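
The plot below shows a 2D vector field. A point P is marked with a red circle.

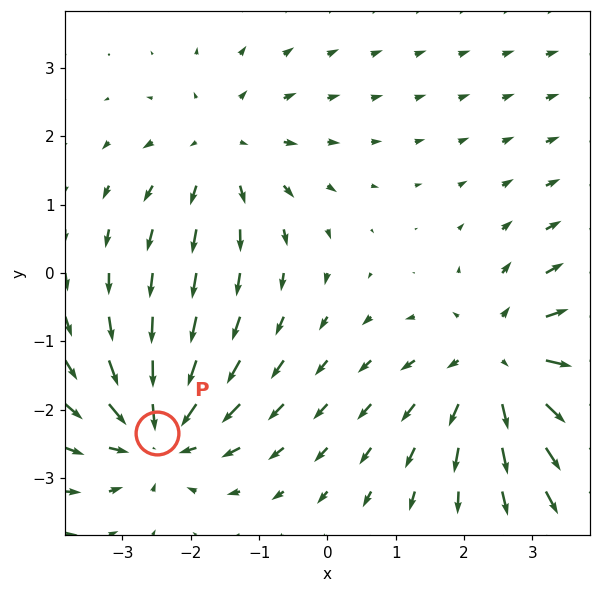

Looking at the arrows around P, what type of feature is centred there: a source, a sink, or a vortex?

sink

At P (-2.5, -2.3) the arrows converge inward. Divergence about -5, curl ≈0 — negative divergence with near-zero curl is a sink.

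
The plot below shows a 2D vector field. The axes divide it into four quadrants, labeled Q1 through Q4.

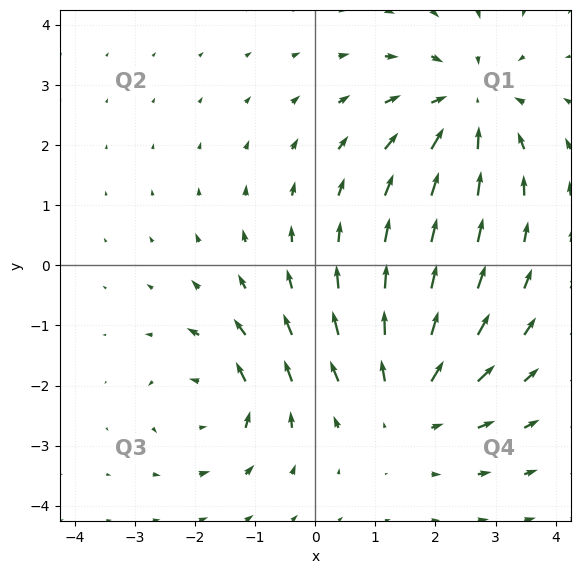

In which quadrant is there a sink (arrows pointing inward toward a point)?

Q1

The sink sits at approximately (2.5, 2.6), which lies in quadrant Q1. The divergence there is about -4, negative as expected for a sink.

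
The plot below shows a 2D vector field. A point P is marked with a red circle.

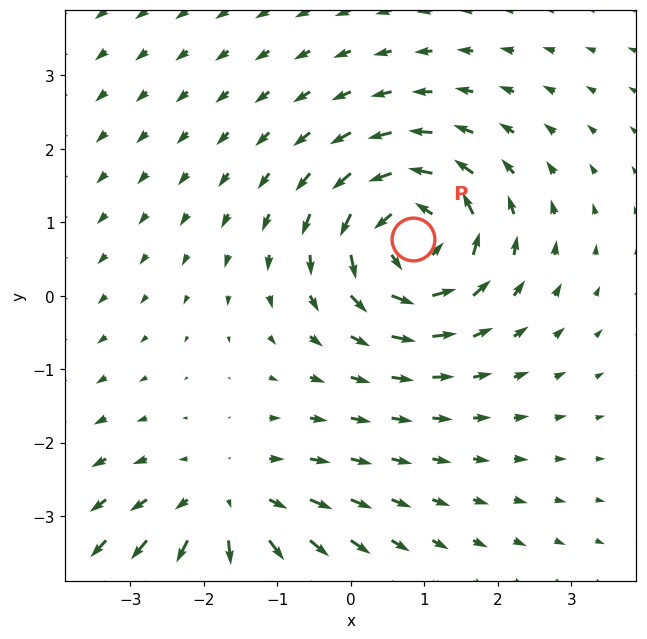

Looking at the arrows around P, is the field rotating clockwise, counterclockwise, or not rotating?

Near P at (0.8, 0.8) the arrows circulate counterclockwise. The curl (z-component) there is about +4; positive curl means counterclockwise rotation.

counterclockwise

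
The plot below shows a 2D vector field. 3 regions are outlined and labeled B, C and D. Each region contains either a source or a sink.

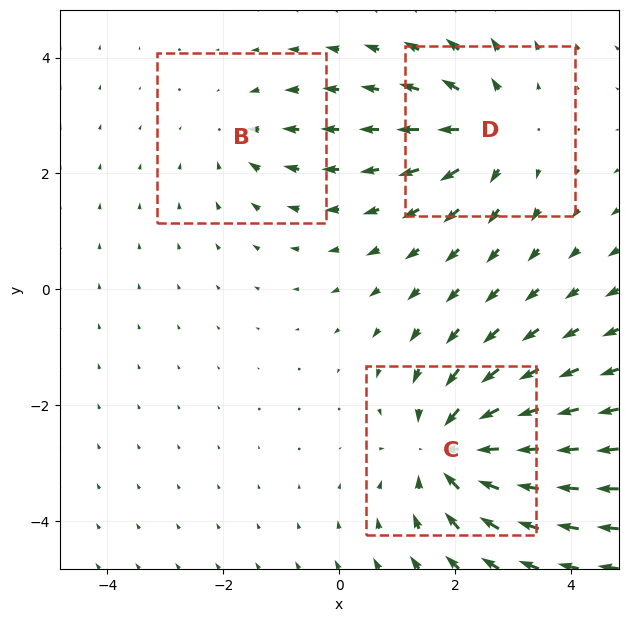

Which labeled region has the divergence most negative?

C

Divergence at each region's feature centre — B: about -2, C: about -5, D: about +4. Region C is most negative.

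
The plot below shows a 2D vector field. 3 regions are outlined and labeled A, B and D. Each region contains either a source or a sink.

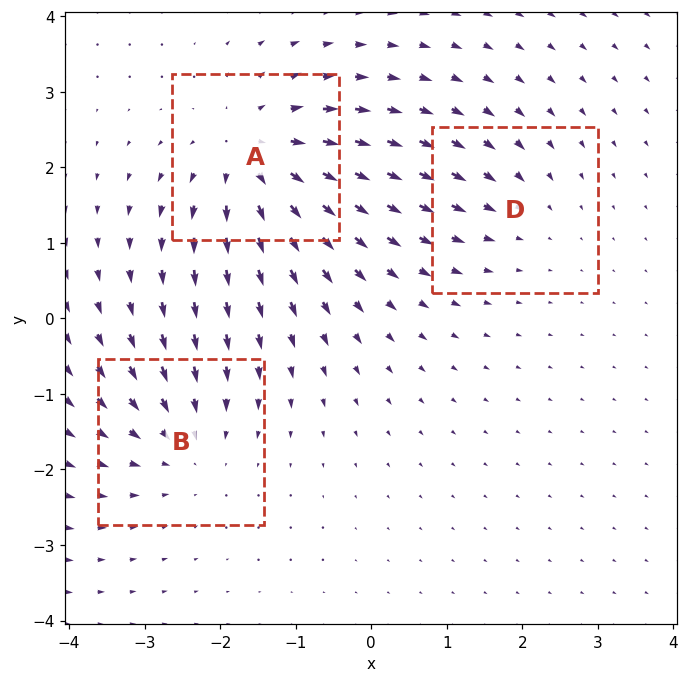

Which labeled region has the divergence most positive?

A

Divergence at each region's feature centre — A: about +5, B: about -3, D: about -2. Region A is most positive.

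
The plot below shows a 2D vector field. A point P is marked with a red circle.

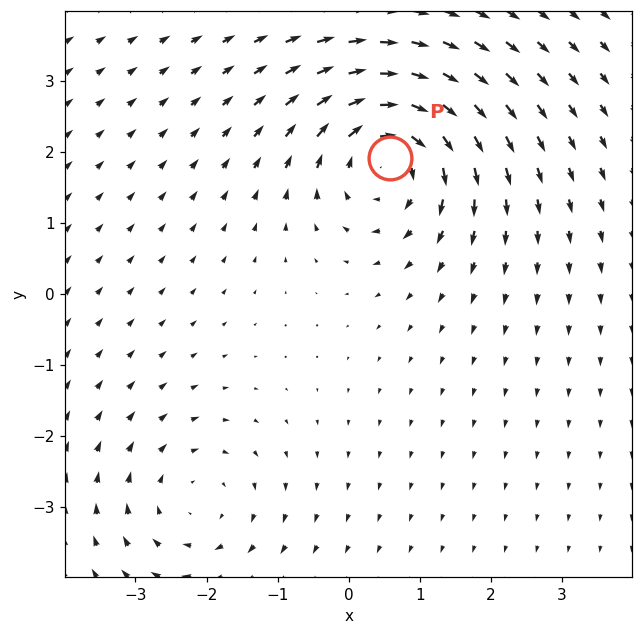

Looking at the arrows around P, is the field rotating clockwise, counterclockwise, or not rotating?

Near P at (0.6, 1.9) the arrows circulate clockwise. The curl (z-component) there is about -5; negative curl means clockwise rotation.

clockwise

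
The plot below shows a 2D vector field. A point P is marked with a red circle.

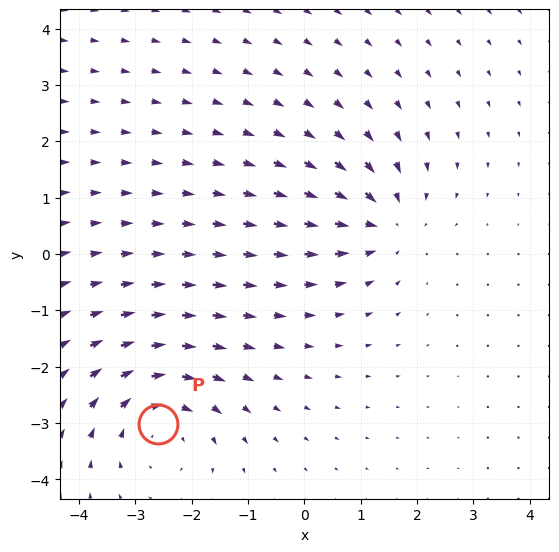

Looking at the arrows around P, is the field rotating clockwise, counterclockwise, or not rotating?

Near P at (-2.6, -3.0) the arrows circulate clockwise. The curl (z-component) there is about -3; negative curl means clockwise rotation.

clockwise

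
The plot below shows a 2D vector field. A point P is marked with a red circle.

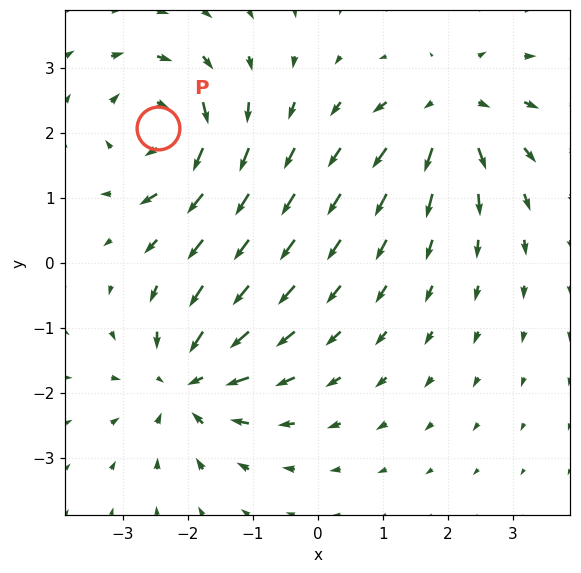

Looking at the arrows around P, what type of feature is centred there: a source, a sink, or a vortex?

At P (-2.5, 2.1) the arrows circulate clockwise. Divergence ≈0, curl about -6 — near-zero divergence with nonzero curl is a vortex.

vortex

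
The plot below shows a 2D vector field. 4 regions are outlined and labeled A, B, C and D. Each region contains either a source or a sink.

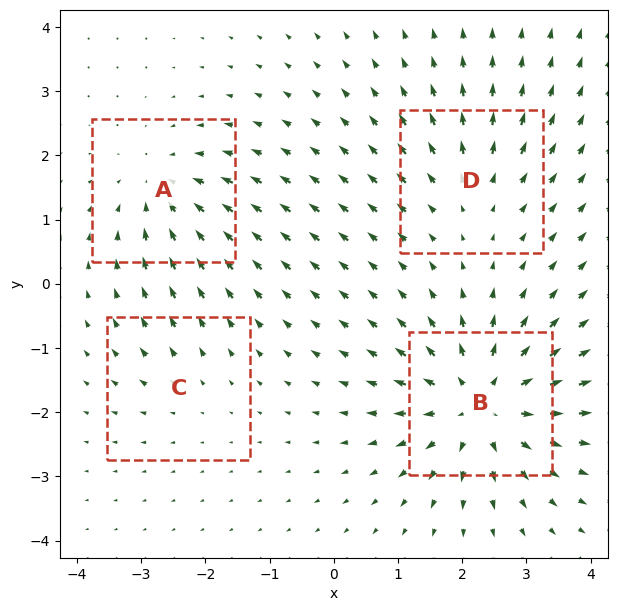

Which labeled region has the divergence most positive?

B

Divergence at each region's feature centre — A: about -5, B: about +7, C: about +2, D: about +3. Region B is most positive.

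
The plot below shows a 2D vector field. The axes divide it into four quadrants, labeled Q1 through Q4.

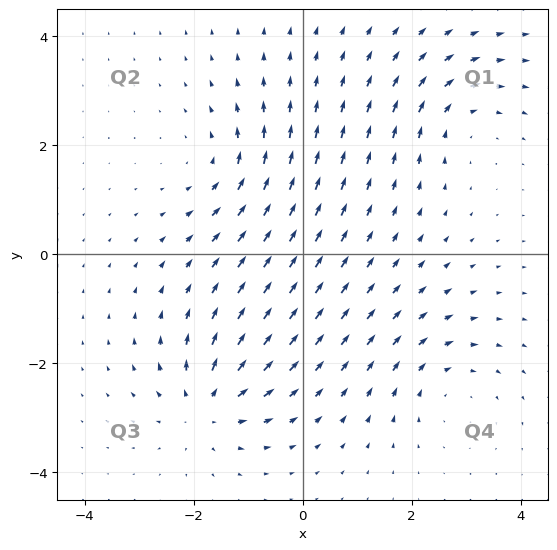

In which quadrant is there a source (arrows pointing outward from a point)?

Q3

The source sits at approximately (-1.8, -2.8), which lies in quadrant Q3. The divergence there is about +5, positive as expected for a source.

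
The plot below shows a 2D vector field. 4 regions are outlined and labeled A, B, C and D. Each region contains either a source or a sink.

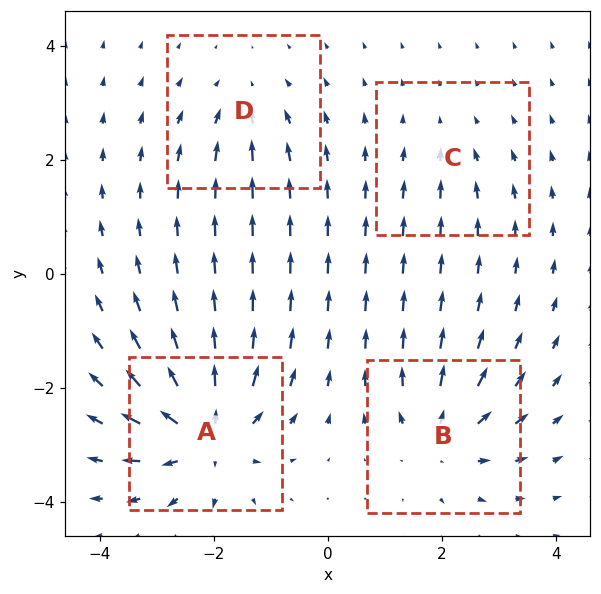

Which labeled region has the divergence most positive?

Divergence at each region's feature centre — A: about +8, B: about +5, C: about -2, D: about -4. Region A is most positive.

A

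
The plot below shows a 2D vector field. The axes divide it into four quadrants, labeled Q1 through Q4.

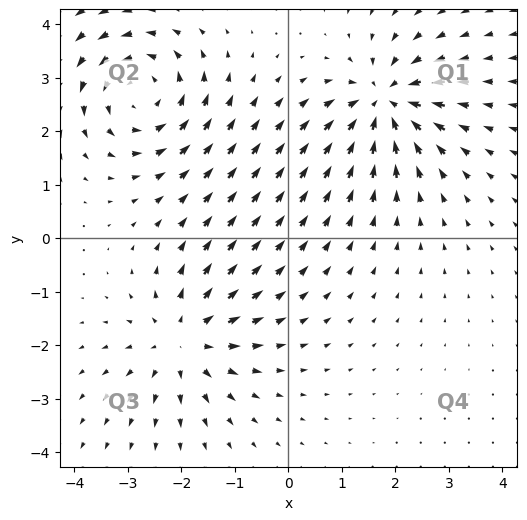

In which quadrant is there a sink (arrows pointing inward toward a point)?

Q1

The sink sits at approximately (1.8, 2.5), which lies in quadrant Q1. The divergence there is about -6, negative as expected for a sink.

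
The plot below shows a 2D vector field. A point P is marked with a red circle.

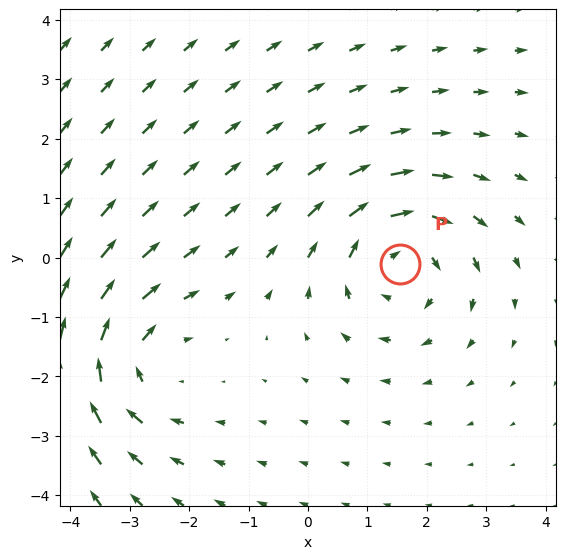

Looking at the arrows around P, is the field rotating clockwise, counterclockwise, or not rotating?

clockwise

Near P at (1.5, -0.1) the arrows circulate clockwise. The curl (z-component) there is about -5; negative curl means clockwise rotation.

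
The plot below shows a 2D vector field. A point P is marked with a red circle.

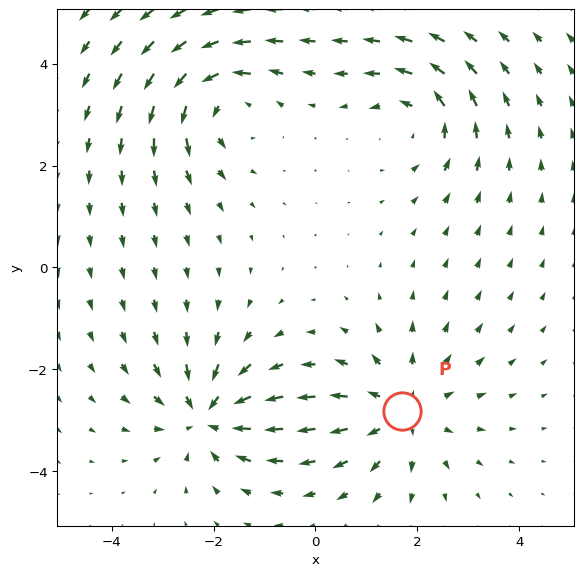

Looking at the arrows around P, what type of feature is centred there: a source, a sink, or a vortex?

At P (1.7, -2.8) the arrows spread outward. Divergence about +4, curl ≈0 — positive divergence with near-zero curl is a source.

source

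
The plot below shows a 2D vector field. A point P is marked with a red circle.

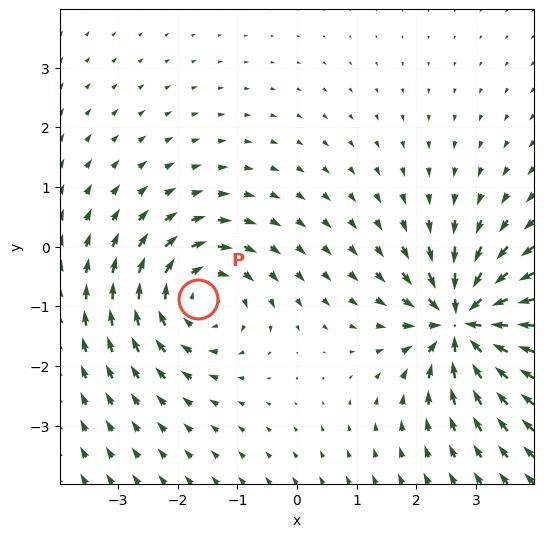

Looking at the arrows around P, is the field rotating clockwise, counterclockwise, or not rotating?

clockwise

Near P at (-1.7, -0.9) the arrows circulate clockwise. The curl (z-component) there is about -4; negative curl means clockwise rotation.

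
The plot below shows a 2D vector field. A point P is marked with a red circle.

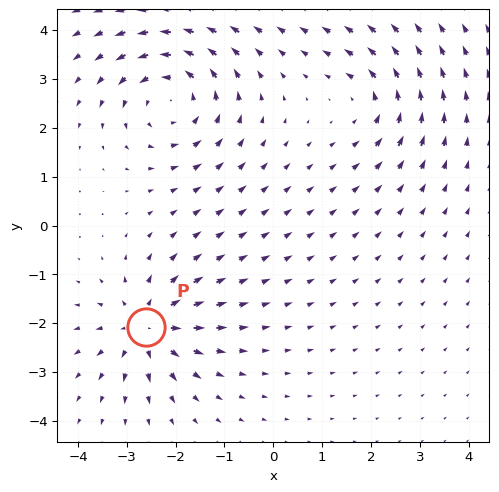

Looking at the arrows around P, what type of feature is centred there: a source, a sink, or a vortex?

source

At P (-2.6, -2.1) the arrows spread outward. Divergence about +5, curl ≈0 — positive divergence with near-zero curl is a source.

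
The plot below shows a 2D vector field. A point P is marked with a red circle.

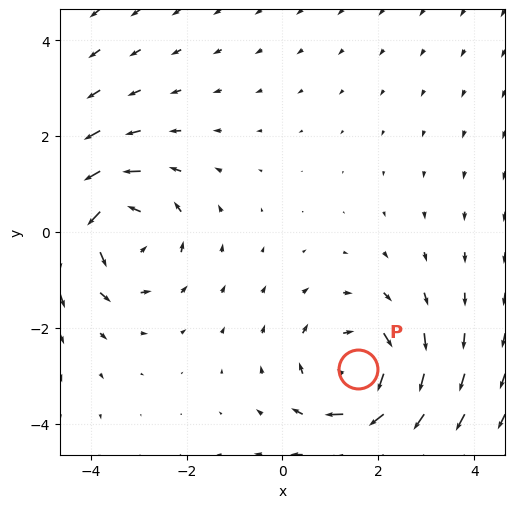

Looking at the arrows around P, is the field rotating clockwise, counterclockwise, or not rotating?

Near P at (1.6, -2.9) the arrows circulate clockwise. The curl (z-component) there is about -3; negative curl means clockwise rotation.

clockwise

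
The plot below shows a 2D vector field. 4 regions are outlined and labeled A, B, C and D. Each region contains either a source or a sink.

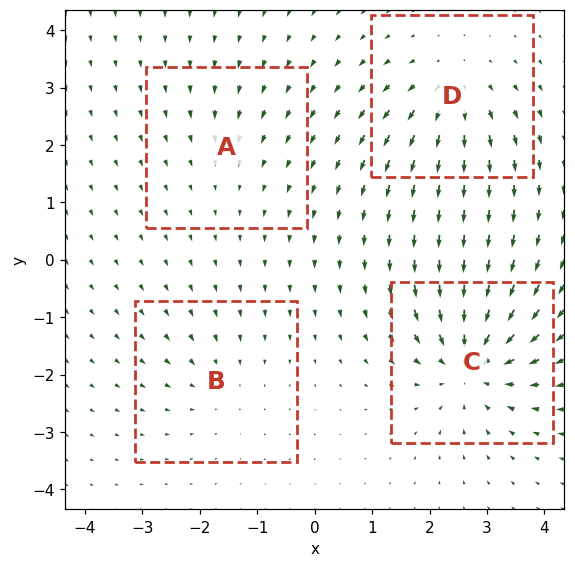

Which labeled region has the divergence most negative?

C

Divergence at each region's feature centre — A: about -2, B: about -3, C: about -8, D: about +5. Region C is most negative.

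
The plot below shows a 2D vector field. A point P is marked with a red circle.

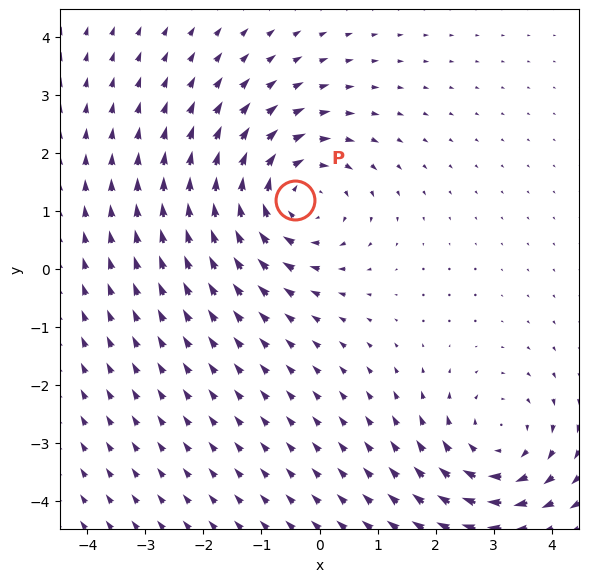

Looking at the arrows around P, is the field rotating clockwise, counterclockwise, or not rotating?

clockwise

Near P at (-0.4, 1.2) the arrows circulate clockwise. The curl (z-component) there is about -4; negative curl means clockwise rotation.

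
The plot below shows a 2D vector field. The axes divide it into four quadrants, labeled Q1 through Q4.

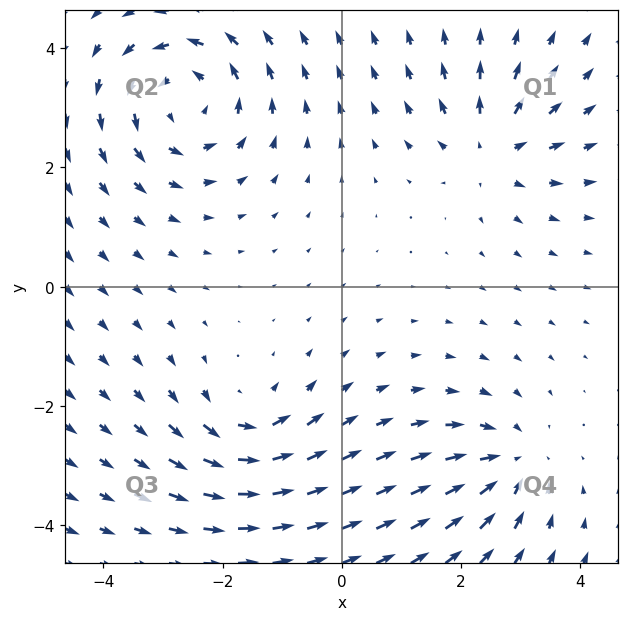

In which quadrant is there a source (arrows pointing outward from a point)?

Q1

The source sits at approximately (2.5, 2.3), which lies in quadrant Q1. The divergence there is about +4, positive as expected for a source.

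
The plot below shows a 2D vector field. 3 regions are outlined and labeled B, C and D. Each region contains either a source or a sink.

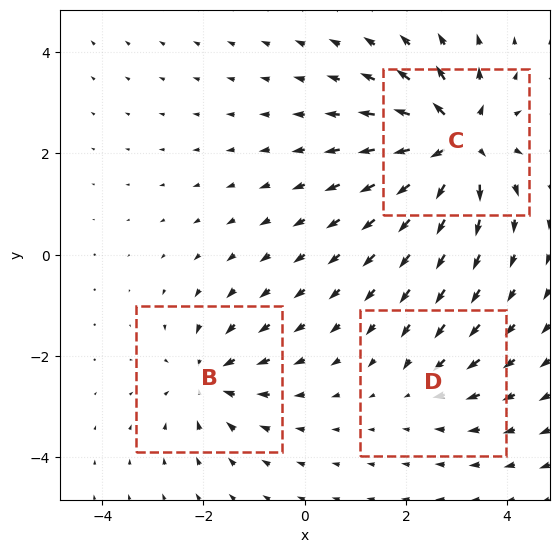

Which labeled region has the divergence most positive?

Divergence at each region's feature centre — B: about -4, C: about +6, D: about -2. Region C is most positive.

C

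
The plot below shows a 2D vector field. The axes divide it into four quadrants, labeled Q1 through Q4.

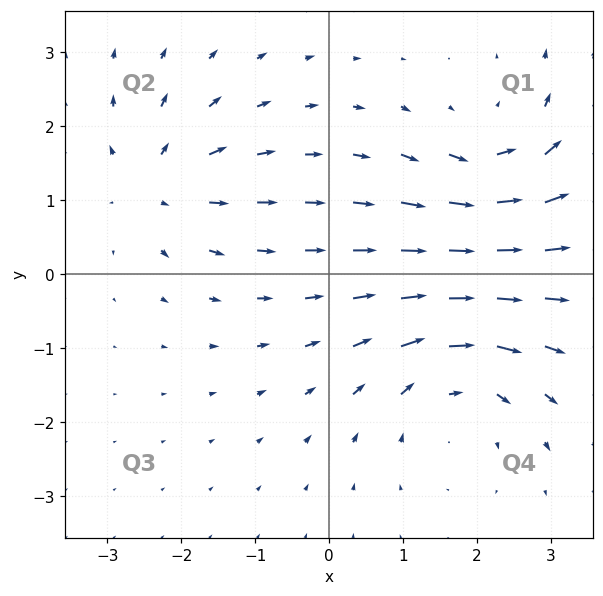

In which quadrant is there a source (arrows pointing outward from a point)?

The source sits at approximately (-2.3, 1.2), which lies in quadrant Q2. The divergence there is about +5, positive as expected for a source.

Q2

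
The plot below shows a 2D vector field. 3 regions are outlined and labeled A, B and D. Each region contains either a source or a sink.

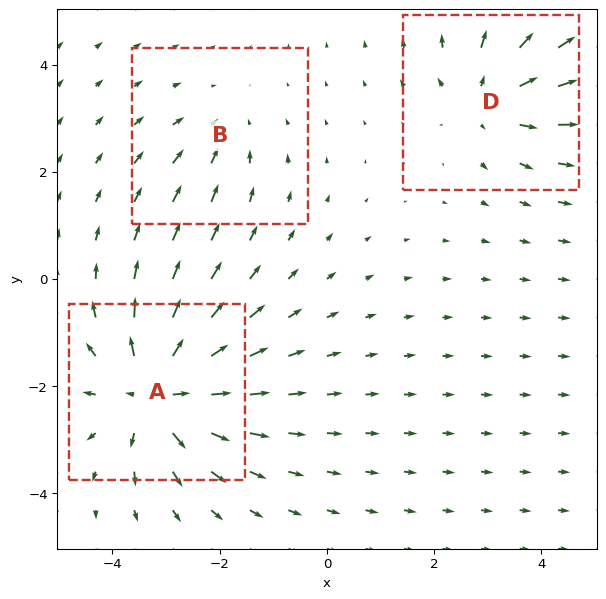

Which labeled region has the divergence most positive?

A

Divergence at each region's feature centre — A: about +5, B: about -2, D: about +4. Region A is most positive.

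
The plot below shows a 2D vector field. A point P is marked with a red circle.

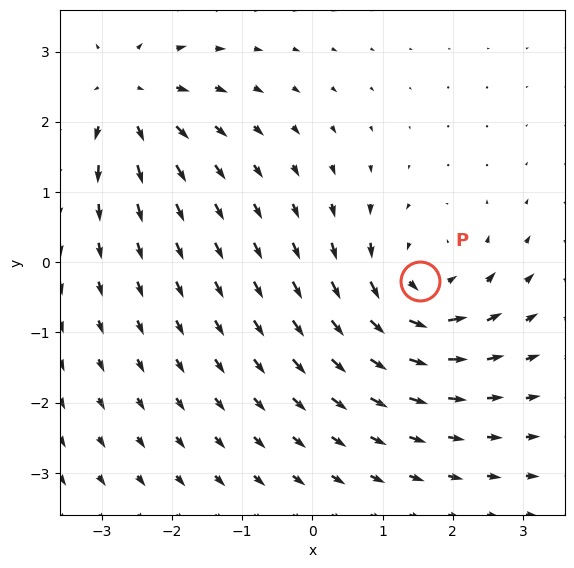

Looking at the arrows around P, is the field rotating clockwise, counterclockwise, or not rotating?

counterclockwise

Near P at (1.5, -0.3) the arrows circulate counterclockwise. The curl (z-component) there is about +5; positive curl means counterclockwise rotation.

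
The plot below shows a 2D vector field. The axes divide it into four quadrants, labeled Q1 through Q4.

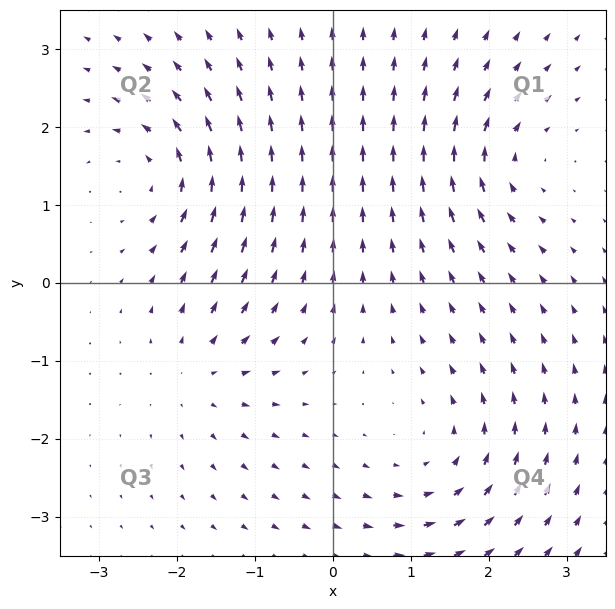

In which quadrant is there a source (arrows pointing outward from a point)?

Q3

The source sits at approximately (-1.7, -1.2), which lies in quadrant Q3. The divergence there is about +4, positive as expected for a source.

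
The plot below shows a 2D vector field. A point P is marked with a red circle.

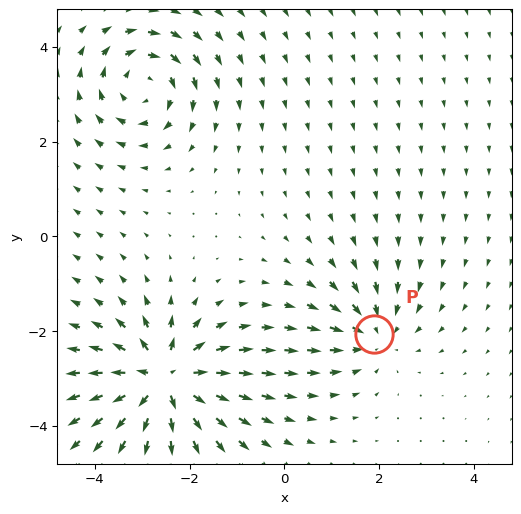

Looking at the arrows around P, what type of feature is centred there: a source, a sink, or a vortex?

At P (1.9, -2.1) the arrows converge inward. Divergence about -3, curl ≈0 — negative divergence with near-zero curl is a sink.

sink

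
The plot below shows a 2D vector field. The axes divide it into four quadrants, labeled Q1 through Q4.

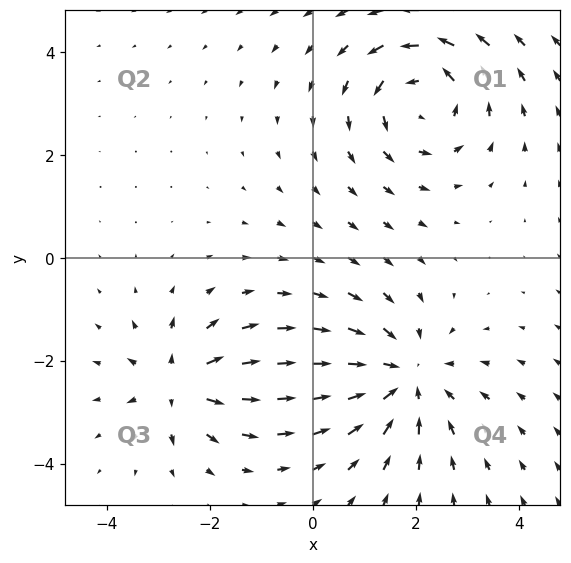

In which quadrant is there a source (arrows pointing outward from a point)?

Q3

The source sits at approximately (-2.6, -2.4), which lies in quadrant Q3. The divergence there is about +4, positive as expected for a source.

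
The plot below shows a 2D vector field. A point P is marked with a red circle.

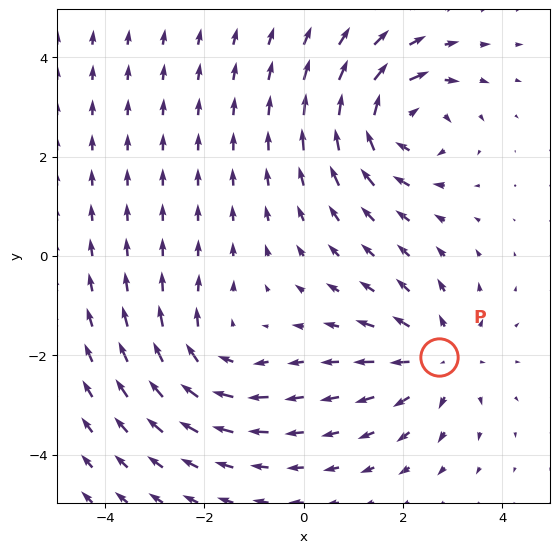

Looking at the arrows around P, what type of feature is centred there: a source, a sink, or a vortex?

source

At P (2.7, -2.0) the arrows spread outward. Divergence about +4, curl ≈0 — positive divergence with near-zero curl is a source.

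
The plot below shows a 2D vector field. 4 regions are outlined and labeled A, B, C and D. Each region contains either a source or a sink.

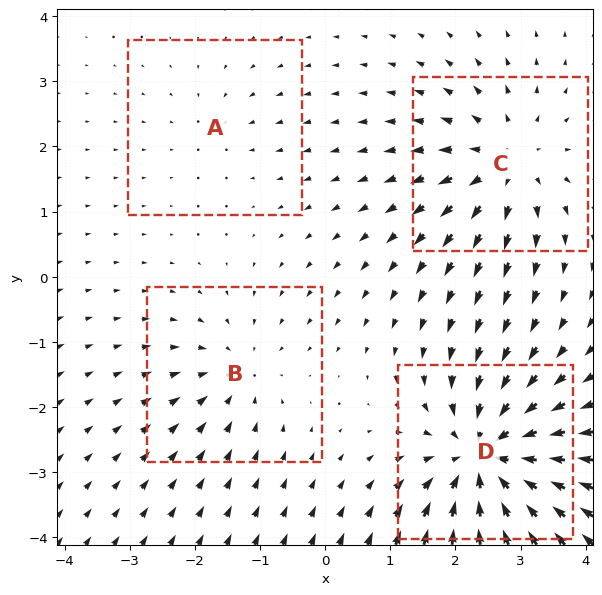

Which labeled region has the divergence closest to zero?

Divergence at each region's feature centre — A: about -2, B: about -4, C: about +5, D: about -8. Region A is closest to zero.

A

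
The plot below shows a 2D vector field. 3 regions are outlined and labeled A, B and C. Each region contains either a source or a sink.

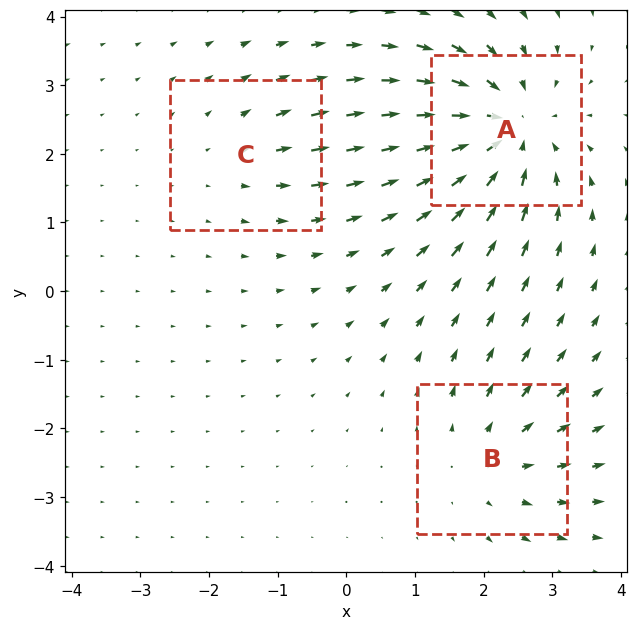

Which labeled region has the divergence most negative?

Divergence at each region's feature centre — A: about -5, B: about +3, C: about +2. Region A is most negative.

A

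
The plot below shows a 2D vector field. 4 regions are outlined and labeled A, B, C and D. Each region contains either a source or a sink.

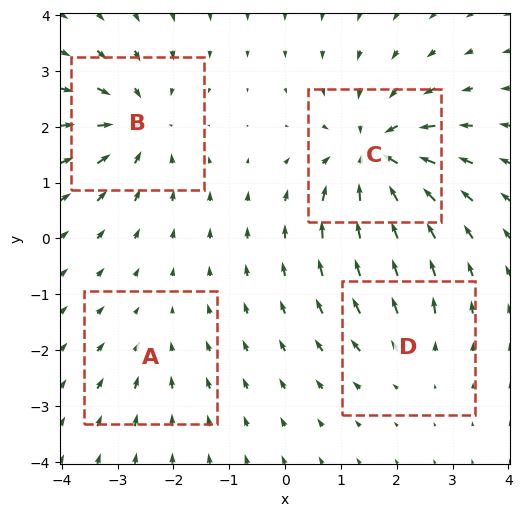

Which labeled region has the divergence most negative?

C

Divergence at each region's feature centre — A: about -2, B: about -5, C: about -7, D: about +3. Region C is most negative.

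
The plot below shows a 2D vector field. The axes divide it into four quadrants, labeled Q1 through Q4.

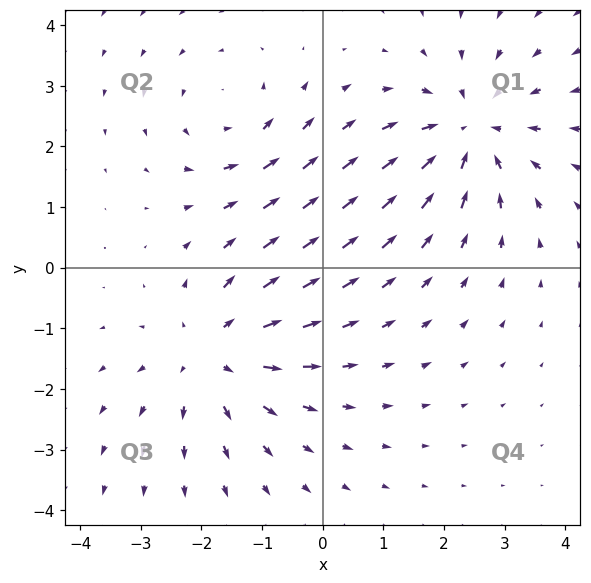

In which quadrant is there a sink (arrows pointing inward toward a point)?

The sink sits at approximately (2.4, 2.2), which lies in quadrant Q1. The divergence there is about -4, negative as expected for a sink.

Q1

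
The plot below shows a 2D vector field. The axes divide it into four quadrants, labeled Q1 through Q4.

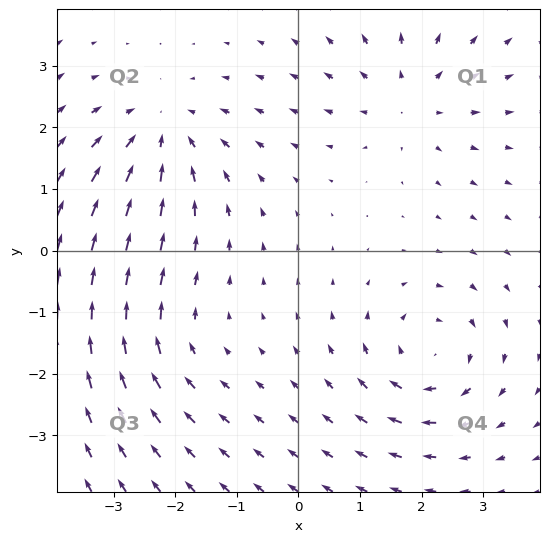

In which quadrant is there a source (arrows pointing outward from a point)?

Q1

The source sits at approximately (1.8, 2.5), which lies in quadrant Q1. The divergence there is about +4, positive as expected for a source.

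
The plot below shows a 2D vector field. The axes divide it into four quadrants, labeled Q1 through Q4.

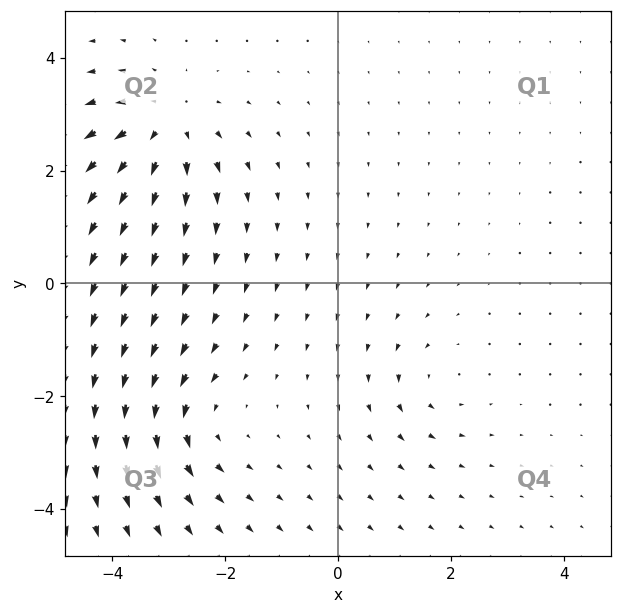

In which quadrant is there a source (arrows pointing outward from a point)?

Q2

The source sits at approximately (-3.1, 2.8), which lies in quadrant Q2. The divergence there is about +5, positive as expected for a source.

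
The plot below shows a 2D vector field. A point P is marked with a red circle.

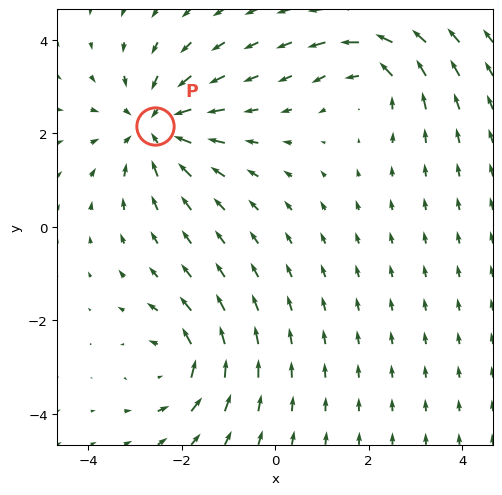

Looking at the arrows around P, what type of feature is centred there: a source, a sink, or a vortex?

sink

At P (-2.6, 2.1) the arrows converge inward. Divergence about -4, curl ≈0 — negative divergence with near-zero curl is a sink.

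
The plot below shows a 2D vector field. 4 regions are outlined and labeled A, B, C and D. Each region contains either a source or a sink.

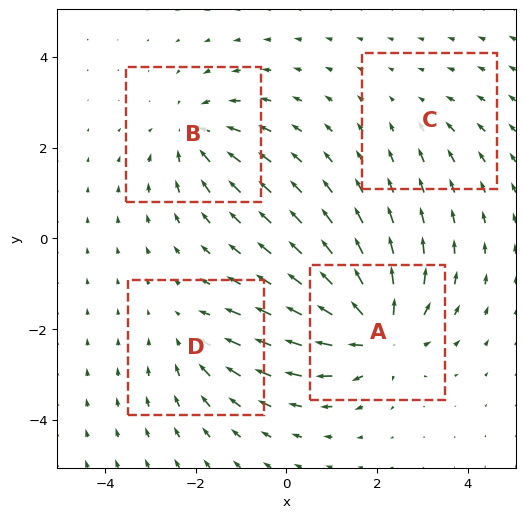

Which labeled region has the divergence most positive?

A

Divergence at each region's feature centre — A: about +7, B: about -5, C: about -2, D: about -3. Region A is most positive.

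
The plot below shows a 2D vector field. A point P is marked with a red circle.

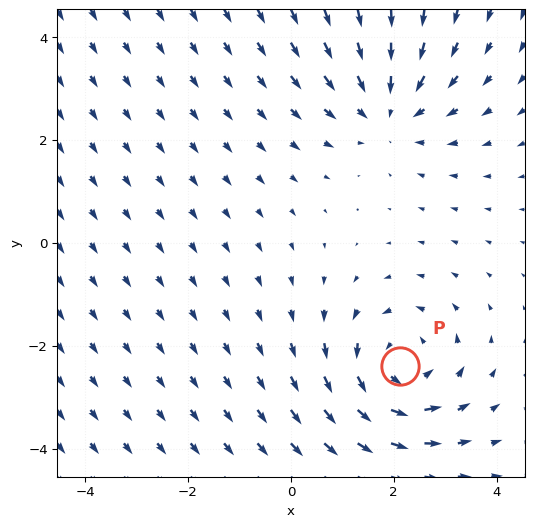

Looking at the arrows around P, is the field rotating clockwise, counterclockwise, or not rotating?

Near P at (2.1, -2.4) the arrows circulate counterclockwise. The curl (z-component) there is about +3; positive curl means counterclockwise rotation.

counterclockwise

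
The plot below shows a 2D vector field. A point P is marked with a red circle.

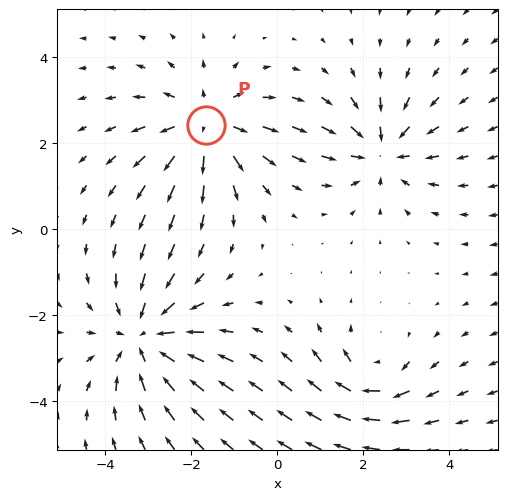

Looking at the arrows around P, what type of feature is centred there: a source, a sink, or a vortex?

source

At P (-1.7, 2.4) the arrows spread outward. Divergence about +4, curl ≈0 — positive divergence with near-zero curl is a source.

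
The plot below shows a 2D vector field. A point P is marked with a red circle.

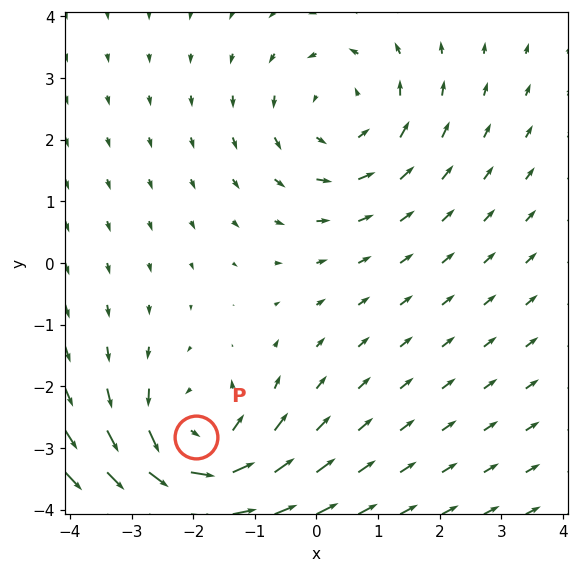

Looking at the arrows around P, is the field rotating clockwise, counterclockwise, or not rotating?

counterclockwise

Near P at (-2.0, -2.8) the arrows circulate counterclockwise. The curl (z-component) there is about +4; positive curl means counterclockwise rotation.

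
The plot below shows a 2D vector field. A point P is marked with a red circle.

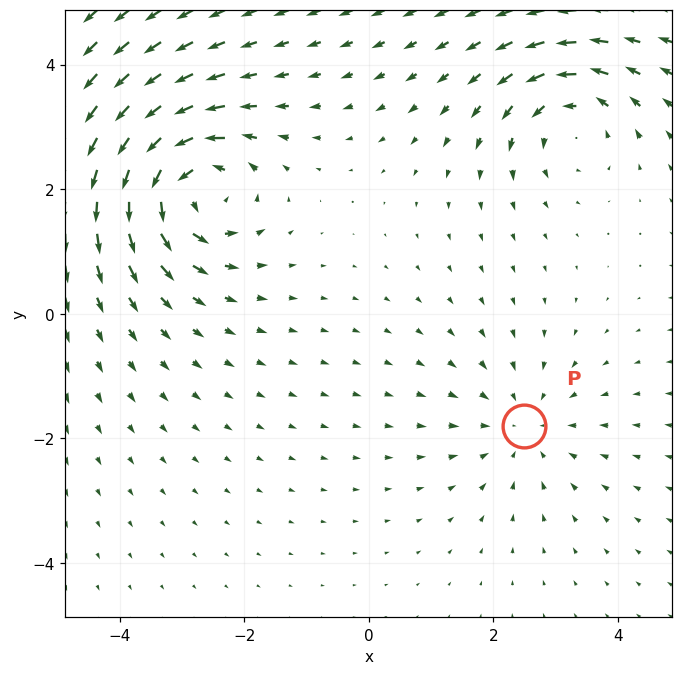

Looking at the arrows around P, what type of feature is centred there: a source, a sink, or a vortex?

At P (2.5, -1.8) the arrows converge inward. Divergence about -2, curl ≈0 — negative divergence with near-zero curl is a sink.

sink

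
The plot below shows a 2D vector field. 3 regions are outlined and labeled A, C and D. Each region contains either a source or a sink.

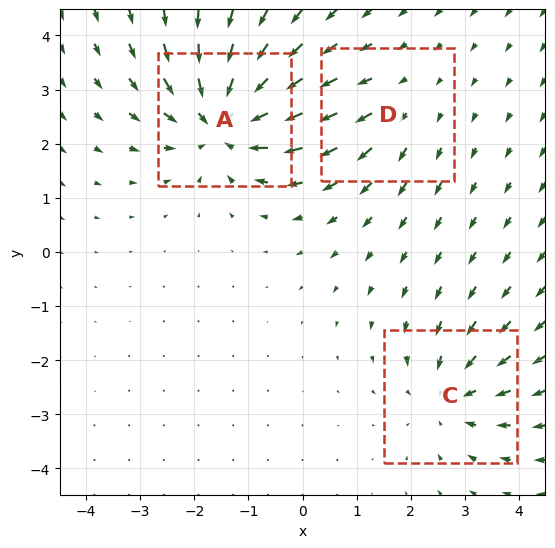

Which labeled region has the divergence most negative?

A

Divergence at each region's feature centre — A: about -5, C: about -3, D: about +2. Region A is most negative.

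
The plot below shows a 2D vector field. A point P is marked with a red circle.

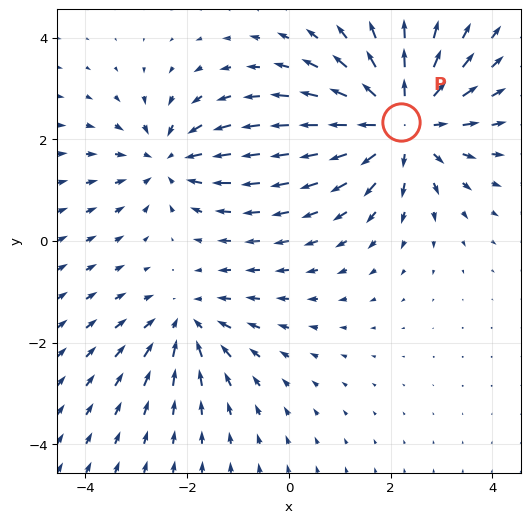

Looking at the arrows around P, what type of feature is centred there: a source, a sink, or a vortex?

At P (2.2, 2.3) the arrows spread outward. Divergence about +4, curl ≈0 — positive divergence with near-zero curl is a source.

source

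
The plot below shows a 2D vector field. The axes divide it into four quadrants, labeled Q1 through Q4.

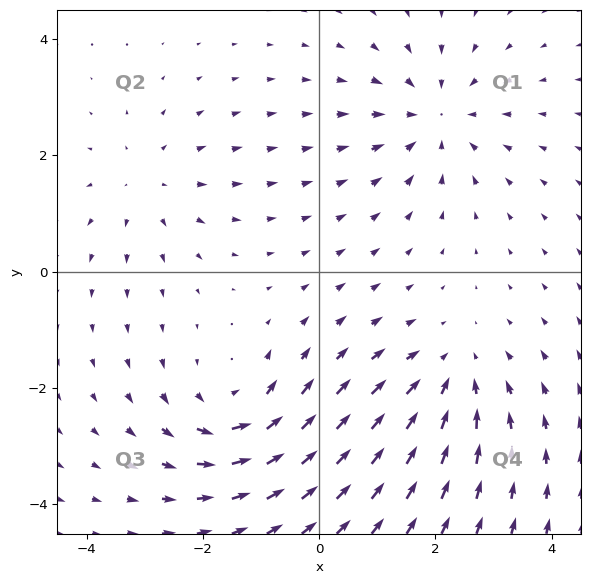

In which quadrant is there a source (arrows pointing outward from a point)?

The source sits at approximately (-2.9, 1.5), which lies in quadrant Q2. The divergence there is about +3, positive as expected for a source.

Q2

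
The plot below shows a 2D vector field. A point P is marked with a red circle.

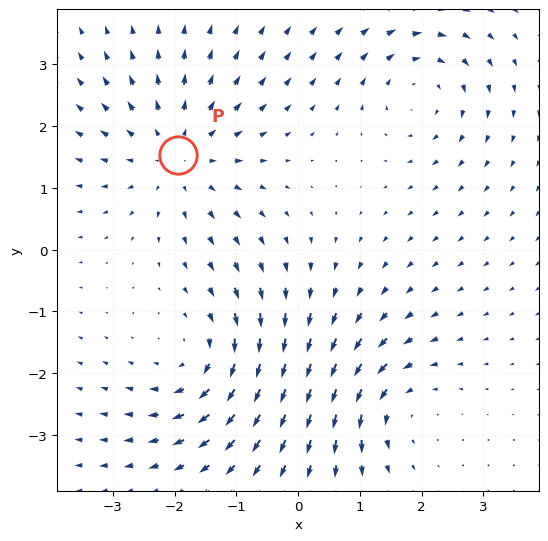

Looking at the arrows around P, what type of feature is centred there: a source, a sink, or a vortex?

source

At P (-2.0, 1.5) the arrows spread outward. Divergence about +4, curl ≈0 — positive divergence with near-zero curl is a source.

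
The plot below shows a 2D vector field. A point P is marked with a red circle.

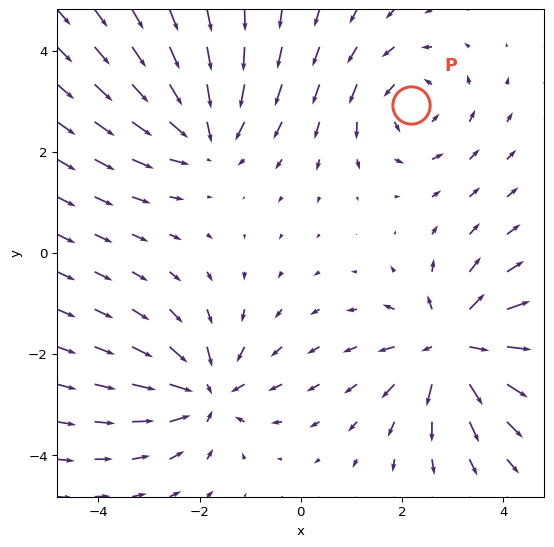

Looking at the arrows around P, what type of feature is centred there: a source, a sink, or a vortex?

vortex

At P (2.2, 2.9) the arrows circulate counterclockwise. Divergence ≈0, curl about +3 — near-zero divergence with nonzero curl is a vortex.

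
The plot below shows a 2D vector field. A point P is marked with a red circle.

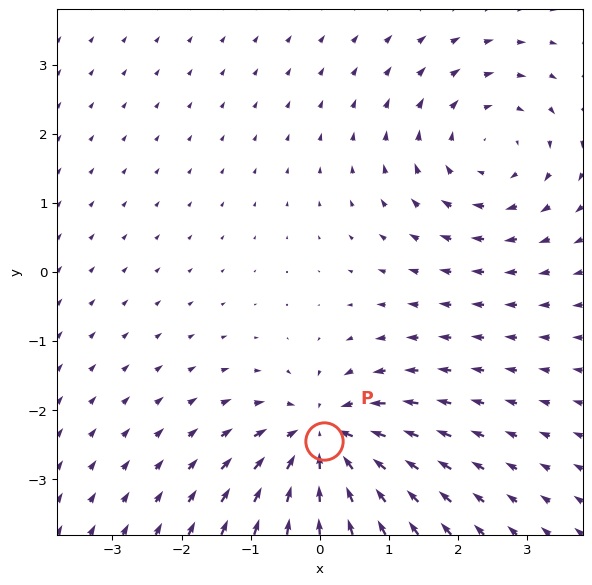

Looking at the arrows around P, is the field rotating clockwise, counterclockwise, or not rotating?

not rotating

Near P at (0.1, -2.4) the arrows show no circulation. The curl there is ≈0.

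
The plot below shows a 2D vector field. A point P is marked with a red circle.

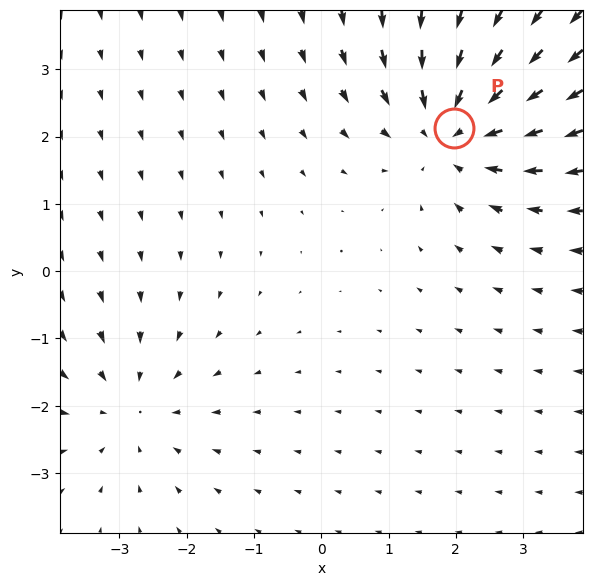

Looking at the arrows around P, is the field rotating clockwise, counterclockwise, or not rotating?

Near P at (2.0, 2.1) the arrows show no circulation. The curl there is ≈0.

not rotating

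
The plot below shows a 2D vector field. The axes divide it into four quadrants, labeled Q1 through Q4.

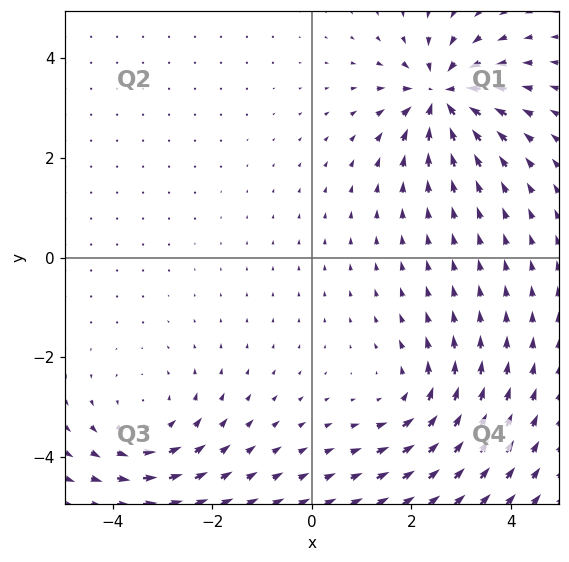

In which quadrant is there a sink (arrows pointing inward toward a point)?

The sink sits at approximately (2.6, 3.3), which lies in quadrant Q1. The divergence there is about -7, negative as expected for a sink.

Q1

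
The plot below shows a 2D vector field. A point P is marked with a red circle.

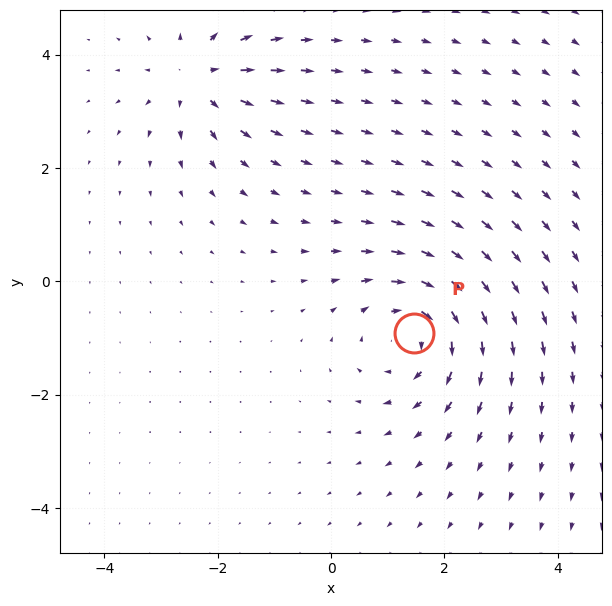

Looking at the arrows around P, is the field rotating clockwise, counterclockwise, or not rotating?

clockwise

Near P at (1.5, -0.9) the arrows circulate clockwise. The curl (z-component) there is about -4; negative curl means clockwise rotation.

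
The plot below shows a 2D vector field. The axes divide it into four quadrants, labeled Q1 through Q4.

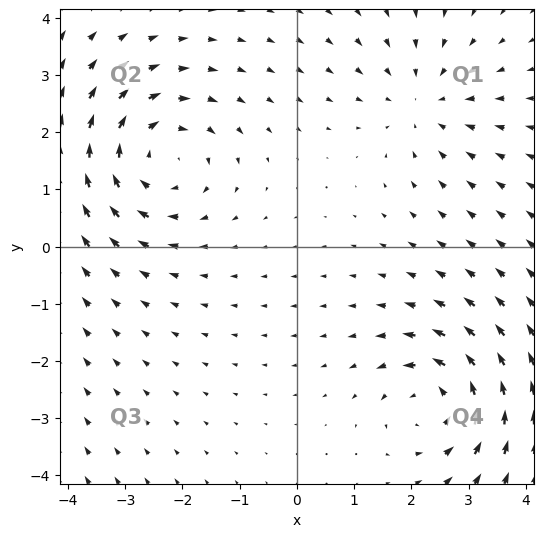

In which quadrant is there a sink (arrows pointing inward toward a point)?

Q1

The sink sits at approximately (2.2, 2.5), which lies in quadrant Q1. The divergence there is about -3, negative as expected for a sink.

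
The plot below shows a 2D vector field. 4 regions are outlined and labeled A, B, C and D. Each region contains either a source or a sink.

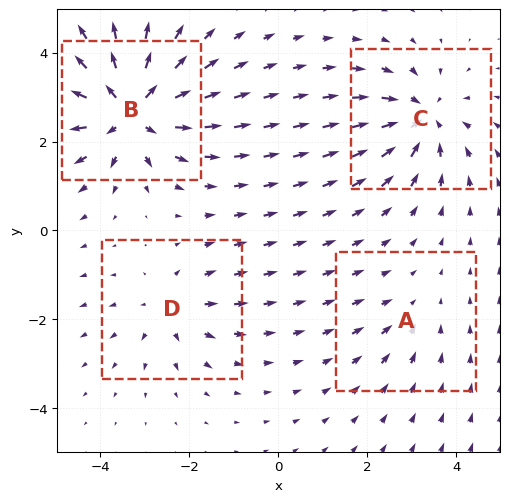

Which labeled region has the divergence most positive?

B

Divergence at each region's feature centre — A: about -2, B: about +8, C: about -6, D: about +4. Region B is most positive.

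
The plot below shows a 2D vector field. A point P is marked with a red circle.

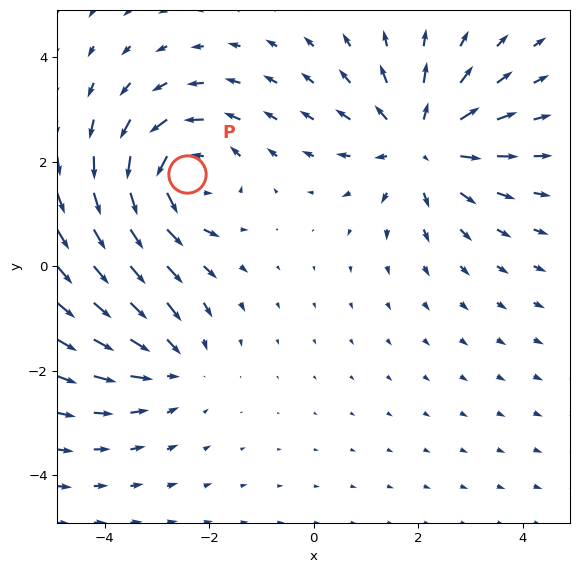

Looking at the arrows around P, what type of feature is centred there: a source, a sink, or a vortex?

vortex

At P (-2.4, 1.8) the arrows circulate counterclockwise. Divergence ≈0, curl about +5 — near-zero divergence with nonzero curl is a vortex.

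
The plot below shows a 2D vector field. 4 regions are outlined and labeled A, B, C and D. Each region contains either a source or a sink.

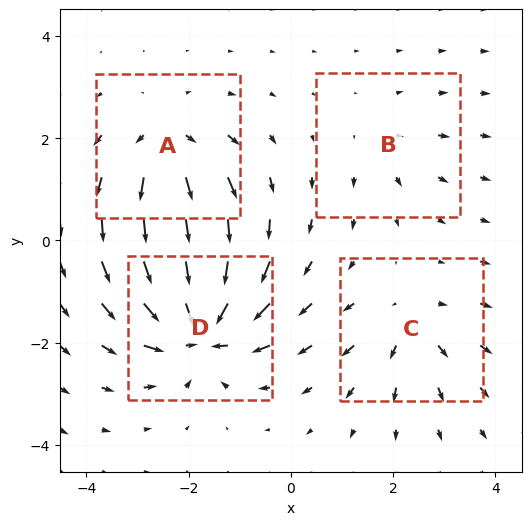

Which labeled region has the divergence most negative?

Divergence at each region's feature centre — A: about +6, B: about +2, C: about +4, D: about -9. Region D is most negative.

D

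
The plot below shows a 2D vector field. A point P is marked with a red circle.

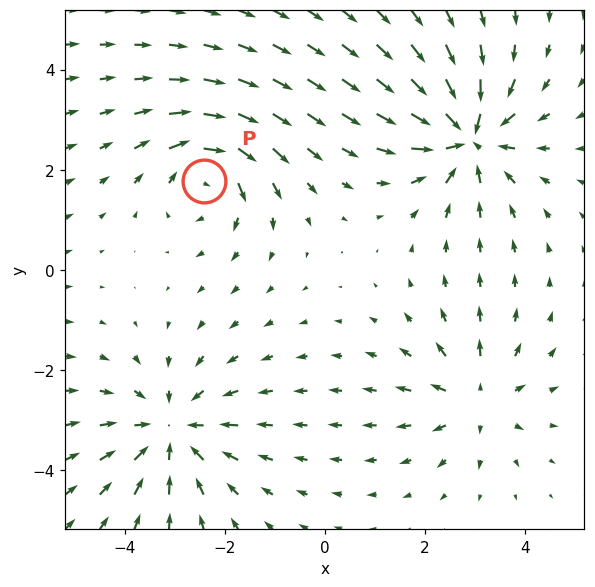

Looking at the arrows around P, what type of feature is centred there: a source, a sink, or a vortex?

At P (-2.4, 1.8) the arrows circulate clockwise. Divergence ≈0, curl about -5 — near-zero divergence with nonzero curl is a vortex.

vortex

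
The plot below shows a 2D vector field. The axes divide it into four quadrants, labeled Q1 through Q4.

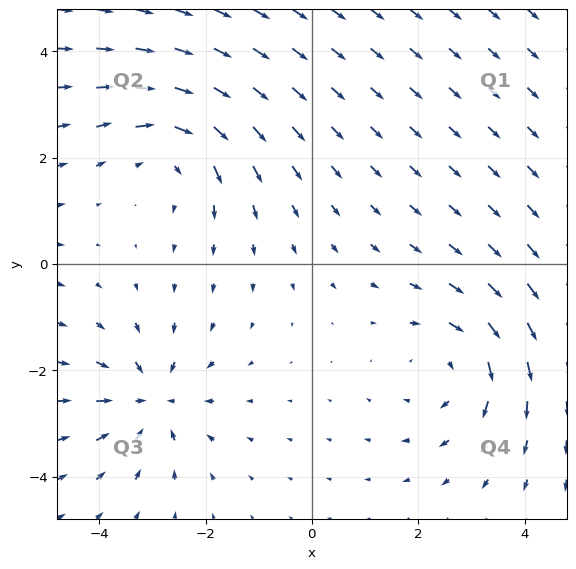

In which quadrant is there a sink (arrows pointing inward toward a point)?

Q3

The sink sits at approximately (-3.0, -2.6), which lies in quadrant Q3. The divergence there is about -4, negative as expected for a sink.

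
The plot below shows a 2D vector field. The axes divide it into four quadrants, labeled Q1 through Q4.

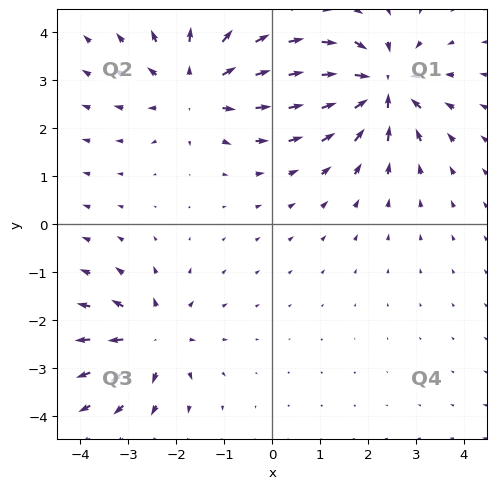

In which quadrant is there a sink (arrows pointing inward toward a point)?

Q1

The sink sits at approximately (2.3, 2.8), which lies in quadrant Q1. The divergence there is about -6, negative as expected for a sink.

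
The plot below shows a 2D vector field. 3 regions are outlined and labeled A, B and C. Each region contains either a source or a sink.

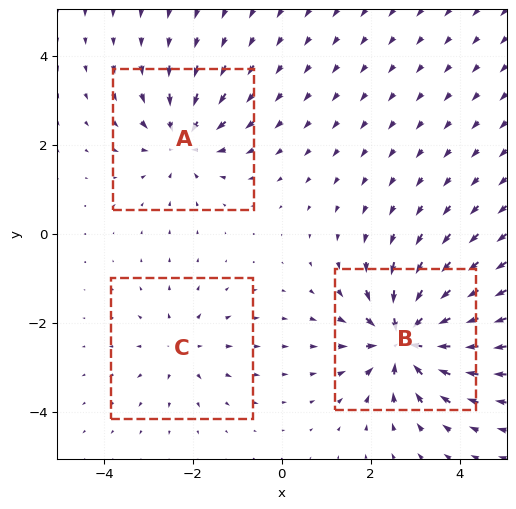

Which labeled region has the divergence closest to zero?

Divergence at each region's feature centre — A: about -4, B: about -6, C: about +2. Region C is closest to zero.

C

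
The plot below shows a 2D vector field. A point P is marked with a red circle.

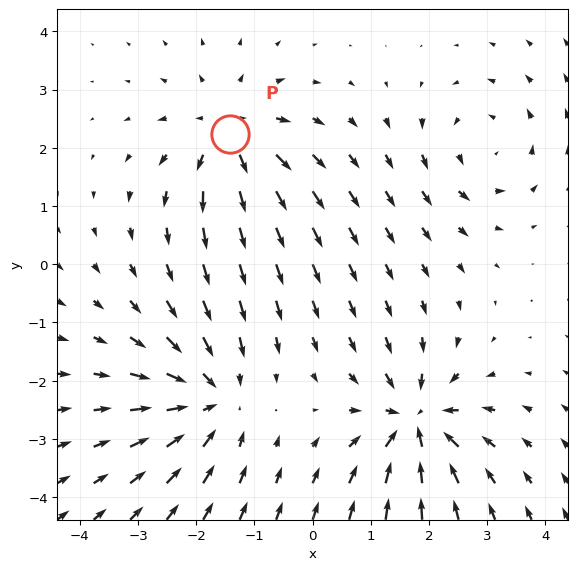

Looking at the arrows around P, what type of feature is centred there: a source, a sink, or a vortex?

source

At P (-1.4, 2.2) the arrows spread outward. Divergence about +5, curl ≈0 — positive divergence with near-zero curl is a source.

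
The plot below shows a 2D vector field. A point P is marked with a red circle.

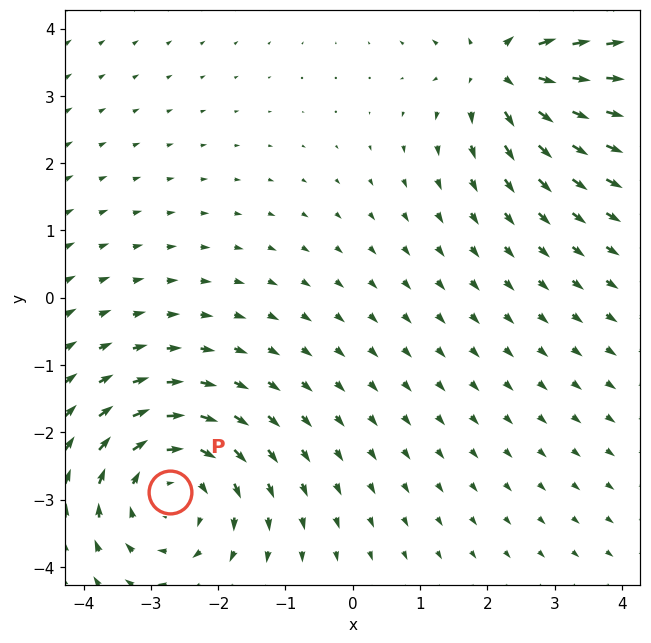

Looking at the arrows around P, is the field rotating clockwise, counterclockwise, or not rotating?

Near P at (-2.7, -2.9) the arrows circulate clockwise. The curl (z-component) there is about -4; negative curl means clockwise rotation.

clockwise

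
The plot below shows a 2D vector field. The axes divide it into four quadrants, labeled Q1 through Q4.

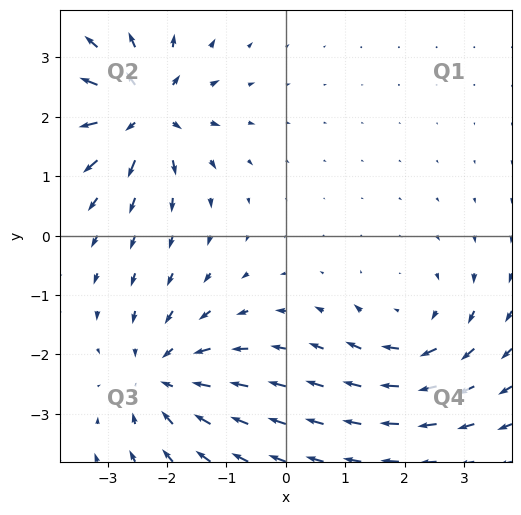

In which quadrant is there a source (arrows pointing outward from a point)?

Q2

The source sits at approximately (-2.4, 2.1), which lies in quadrant Q2. The divergence there is about +7, positive as expected for a source.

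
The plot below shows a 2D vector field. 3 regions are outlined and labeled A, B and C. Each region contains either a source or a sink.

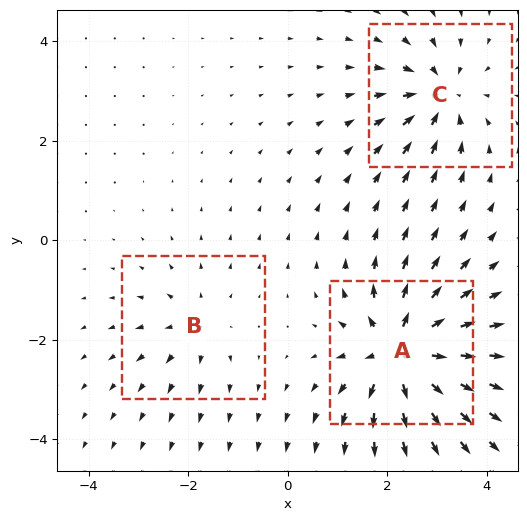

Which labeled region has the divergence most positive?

Divergence at each region's feature centre — A: about +6, B: about +2, C: about -4. Region A is most positive.

A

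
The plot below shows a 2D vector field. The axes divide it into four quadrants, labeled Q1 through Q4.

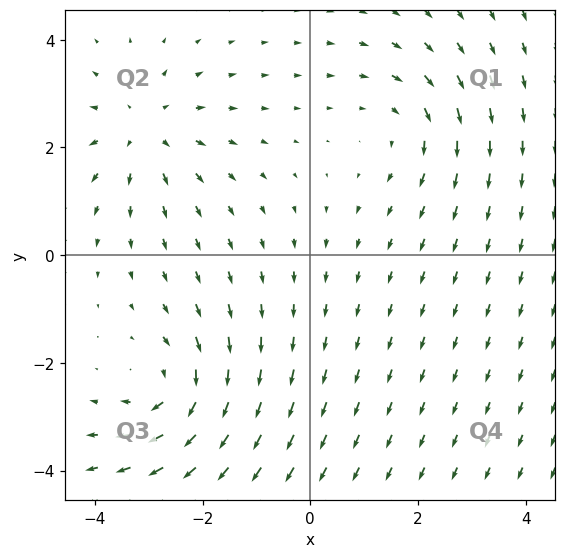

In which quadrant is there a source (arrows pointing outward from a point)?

The source sits at approximately (-3.1, 2.3), which lies in quadrant Q2. The divergence there is about +3, positive as expected for a source.

Q2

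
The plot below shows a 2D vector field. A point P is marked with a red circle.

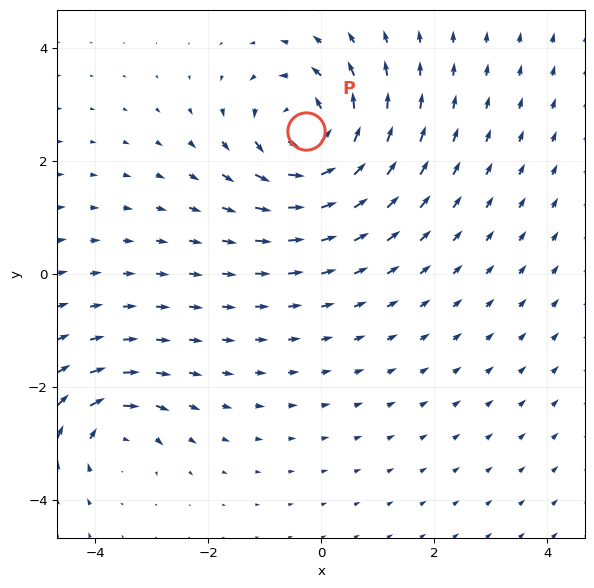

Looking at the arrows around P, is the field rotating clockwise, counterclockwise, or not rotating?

counterclockwise

Near P at (-0.3, 2.5) the arrows circulate counterclockwise. The curl (z-component) there is about +6; positive curl means counterclockwise rotation.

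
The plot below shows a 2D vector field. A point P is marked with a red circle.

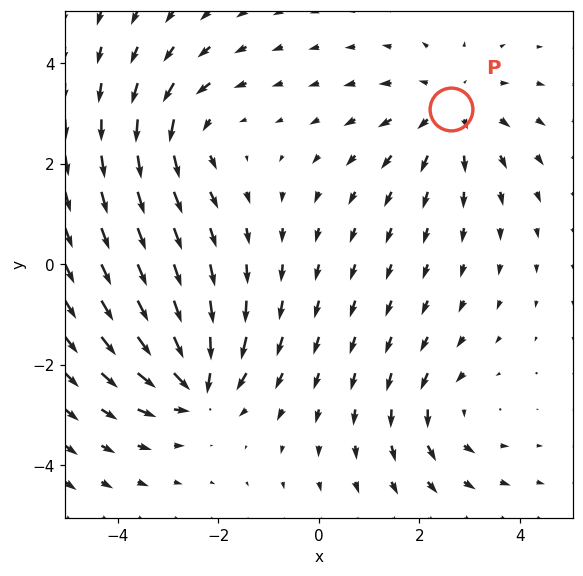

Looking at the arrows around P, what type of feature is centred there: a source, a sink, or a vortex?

source

At P (2.6, 3.1) the arrows spread outward. Divergence about +3, curl ≈0 — positive divergence with near-zero curl is a source.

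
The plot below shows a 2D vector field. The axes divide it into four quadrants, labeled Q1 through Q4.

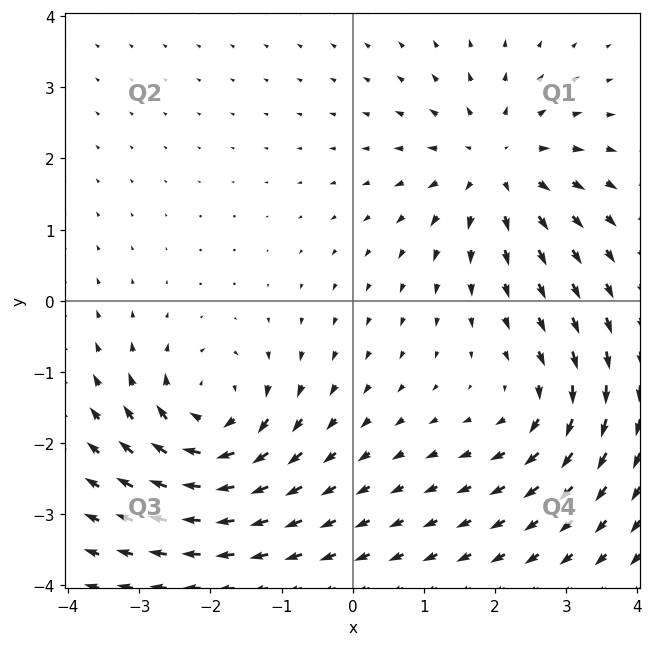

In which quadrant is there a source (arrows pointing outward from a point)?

The source sits at approximately (2.0, 1.9), which lies in quadrant Q1. The divergence there is about +4, positive as expected for a source.

Q1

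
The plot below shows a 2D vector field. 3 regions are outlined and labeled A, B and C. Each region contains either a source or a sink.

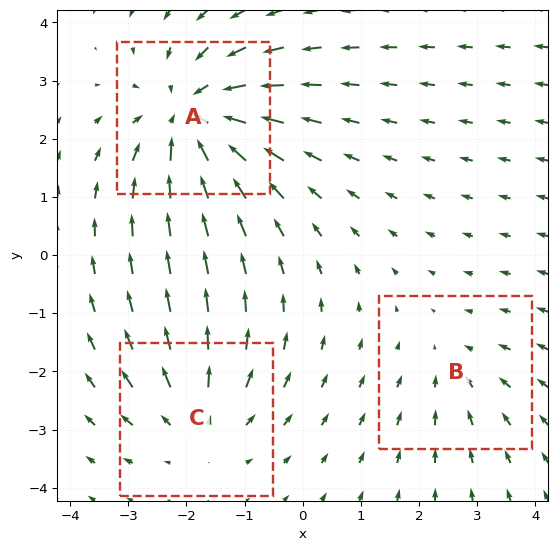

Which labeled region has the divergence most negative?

Divergence at each region's feature centre — A: about -4, B: about -2, C: about +3. Region A is most negative.

A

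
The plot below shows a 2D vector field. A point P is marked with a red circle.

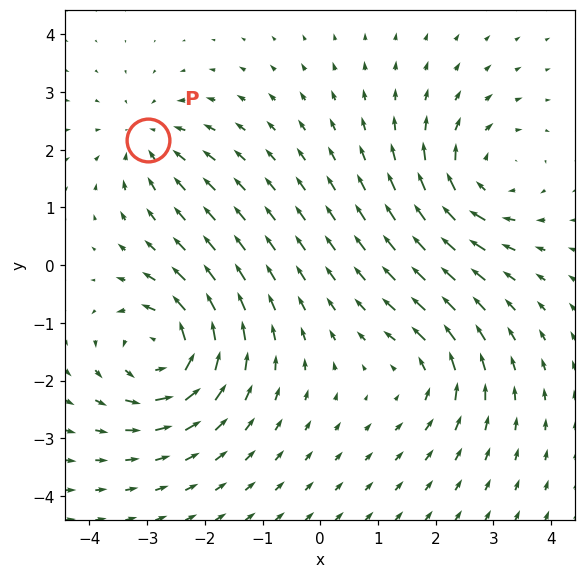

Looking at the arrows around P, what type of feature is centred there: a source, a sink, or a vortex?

sink

At P (-3.0, 2.2) the arrows converge inward. Divergence about -3, curl ≈0 — negative divergence with near-zero curl is a sink.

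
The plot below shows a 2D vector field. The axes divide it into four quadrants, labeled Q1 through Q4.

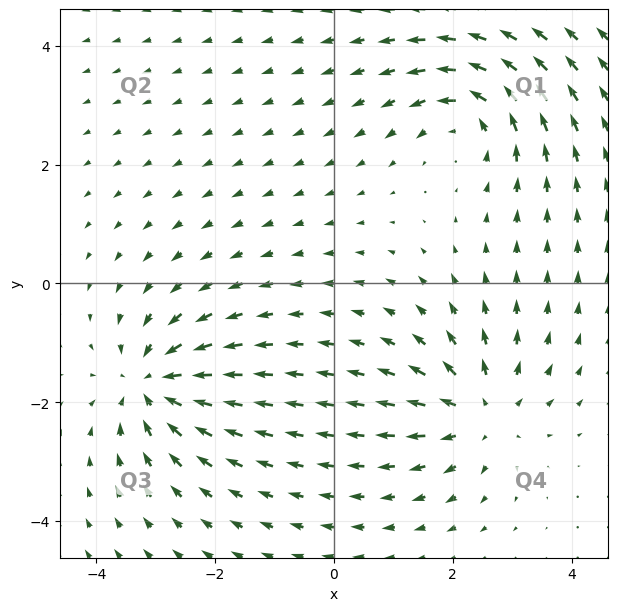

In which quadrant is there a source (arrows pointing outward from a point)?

The source sits at approximately (2.5, -2.2), which lies in quadrant Q4. The divergence there is about +4, positive as expected for a source.

Q4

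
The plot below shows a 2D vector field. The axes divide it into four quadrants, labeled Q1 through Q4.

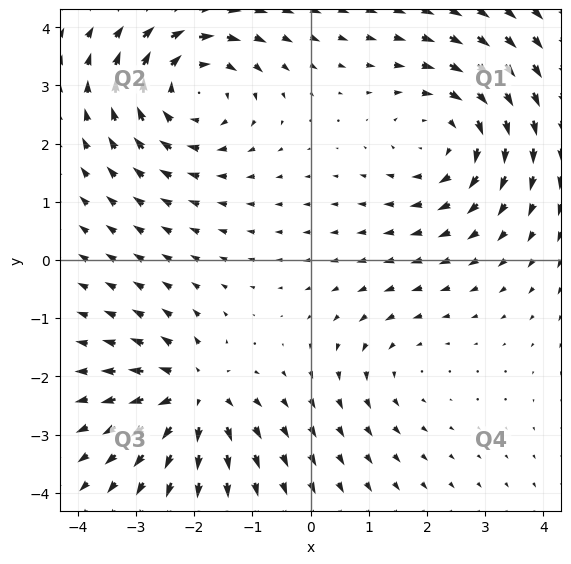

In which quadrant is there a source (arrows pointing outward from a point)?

The source sits at approximately (-2.0, -2.3), which lies in quadrant Q3. The divergence there is about +5, positive as expected for a source.

Q3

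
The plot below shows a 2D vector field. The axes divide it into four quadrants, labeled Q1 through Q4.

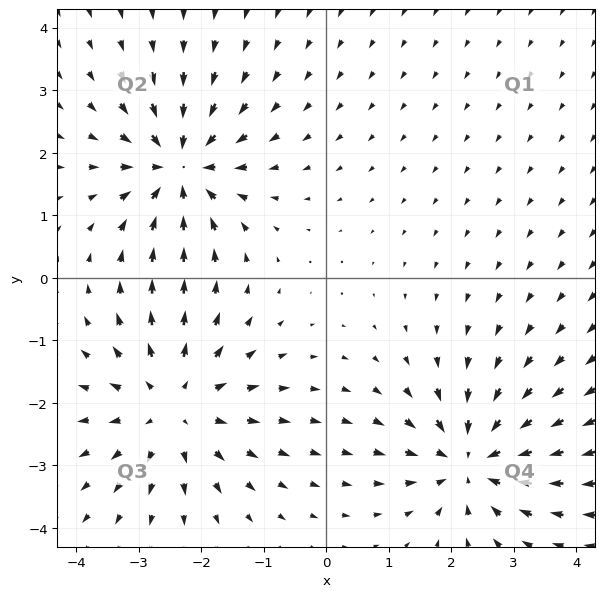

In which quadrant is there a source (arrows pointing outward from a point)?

The source sits at approximately (-2.4, -2.0), which lies in quadrant Q3. The divergence there is about +4, positive as expected for a source.

Q3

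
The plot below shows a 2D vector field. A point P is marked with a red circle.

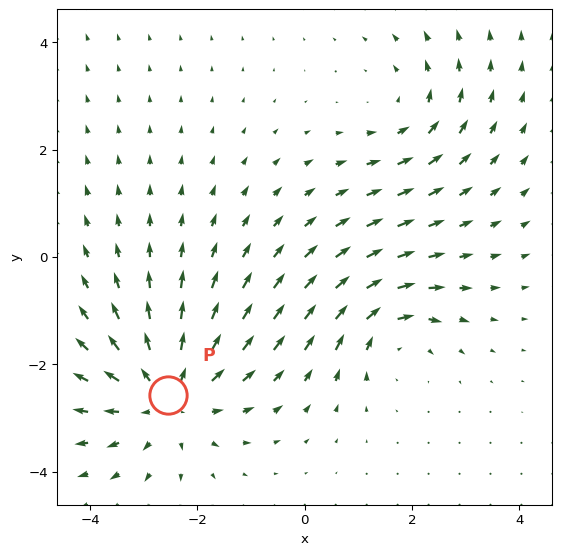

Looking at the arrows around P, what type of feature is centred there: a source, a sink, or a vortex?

At P (-2.5, -2.6) the arrows spread outward. Divergence about +4, curl ≈0 — positive divergence with near-zero curl is a source.

source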